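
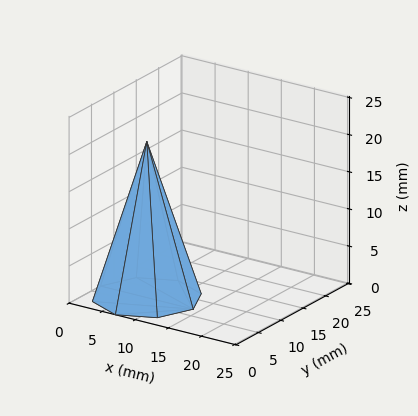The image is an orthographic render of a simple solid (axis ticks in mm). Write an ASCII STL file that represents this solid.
Reading the render: the shape is a regular 8-sided pyramid, base circumscribed radius ≈ 7 mm, apex at z ≈ 21 mm (dimensions read to the nearest mm from the axis ticks). For the STL, each face is triangulated and given an outward normal.

solid part
  facet normal 0.0000 0.0000 -1.0000
    outer loop
      vertex 7.0 14.0 0.0
      vertex 11.9 11.9 0.0
      vertex 14.0 7.0 0.0
    endloop
  endfacet
  facet normal 0.0000 0.0000 -1.0000
    outer loop
      vertex 2.1 11.9 0.0
      vertex 7.0 14.0 0.0
      vertex 14.0 7.0 0.0
    endloop
  endfacet
  facet normal 0.0000 0.0000 -1.0000
    outer loop
      vertex 0.0 7.0 0.0
      vertex 2.1 11.9 0.0
      vertex 14.0 7.0 0.0
    endloop
  endfacet
  facet normal 0.0000 0.0000 -1.0000
    outer loop
      vertex 2.1 2.1 0.0
      vertex 0.0 7.0 0.0
      vertex 14.0 7.0 0.0
    endloop
  endfacet
  facet normal 0.0000 0.0000 -1.0000
    outer loop
      vertex 7.0 0.0 0.0
      vertex 2.1 2.1 0.0
      vertex 14.0 7.0 0.0
    endloop
  endfacet
  facet normal 0.0000 0.0000 -1.0000
    outer loop
      vertex 11.9 2.1 0.0
      vertex 7.0 0.0 0.0
      vertex 14.0 7.0 0.0
    endloop
  endfacet
  facet normal 0.8788 0.3766 0.2929
    outer loop
      vertex 14.0 7.0 0.0
      vertex 11.9 11.9 0.0
      vertex 7.0 7.0 21.0
    endloop
  endfacet
  facet normal 0.3766 0.8788 0.2929
    outer loop
      vertex 11.9 11.9 0.0
      vertex 7.0 14.0 0.0
      vertex 7.0 7.0 21.0
    endloop
  endfacet
  facet normal -0.3766 0.8788 0.2929
    outer loop
      vertex 7.0 14.0 0.0
      vertex 2.1 11.9 0.0
      vertex 7.0 7.0 21.0
    endloop
  endfacet
  facet normal -0.8788 0.3766 0.2929
    outer loop
      vertex 2.1 11.9 0.0
      vertex 0.0 7.0 0.0
      vertex 7.0 7.0 21.0
    endloop
  endfacet
  facet normal -0.8788 -0.3766 0.2929
    outer loop
      vertex 0.0 7.0 0.0
      vertex 2.1 2.1 0.0
      vertex 7.0 7.0 21.0
    endloop
  endfacet
  facet normal -0.3766 -0.8788 0.2929
    outer loop
      vertex 2.1 2.1 0.0
      vertex 7.0 0.0 0.0
      vertex 7.0 7.0 21.0
    endloop
  endfacet
  facet normal 0.3766 -0.8788 0.2929
    outer loop
      vertex 7.0 0.0 0.0
      vertex 11.9 2.1 0.0
      vertex 7.0 7.0 21.0
    endloop
  endfacet
  facet normal 0.8788 -0.3766 0.2929
    outer loop
      vertex 11.9 2.1 0.0
      vertex 14.0 7.0 0.0
      vertex 7.0 7.0 21.0
    endloop
  endfacet
endsolid part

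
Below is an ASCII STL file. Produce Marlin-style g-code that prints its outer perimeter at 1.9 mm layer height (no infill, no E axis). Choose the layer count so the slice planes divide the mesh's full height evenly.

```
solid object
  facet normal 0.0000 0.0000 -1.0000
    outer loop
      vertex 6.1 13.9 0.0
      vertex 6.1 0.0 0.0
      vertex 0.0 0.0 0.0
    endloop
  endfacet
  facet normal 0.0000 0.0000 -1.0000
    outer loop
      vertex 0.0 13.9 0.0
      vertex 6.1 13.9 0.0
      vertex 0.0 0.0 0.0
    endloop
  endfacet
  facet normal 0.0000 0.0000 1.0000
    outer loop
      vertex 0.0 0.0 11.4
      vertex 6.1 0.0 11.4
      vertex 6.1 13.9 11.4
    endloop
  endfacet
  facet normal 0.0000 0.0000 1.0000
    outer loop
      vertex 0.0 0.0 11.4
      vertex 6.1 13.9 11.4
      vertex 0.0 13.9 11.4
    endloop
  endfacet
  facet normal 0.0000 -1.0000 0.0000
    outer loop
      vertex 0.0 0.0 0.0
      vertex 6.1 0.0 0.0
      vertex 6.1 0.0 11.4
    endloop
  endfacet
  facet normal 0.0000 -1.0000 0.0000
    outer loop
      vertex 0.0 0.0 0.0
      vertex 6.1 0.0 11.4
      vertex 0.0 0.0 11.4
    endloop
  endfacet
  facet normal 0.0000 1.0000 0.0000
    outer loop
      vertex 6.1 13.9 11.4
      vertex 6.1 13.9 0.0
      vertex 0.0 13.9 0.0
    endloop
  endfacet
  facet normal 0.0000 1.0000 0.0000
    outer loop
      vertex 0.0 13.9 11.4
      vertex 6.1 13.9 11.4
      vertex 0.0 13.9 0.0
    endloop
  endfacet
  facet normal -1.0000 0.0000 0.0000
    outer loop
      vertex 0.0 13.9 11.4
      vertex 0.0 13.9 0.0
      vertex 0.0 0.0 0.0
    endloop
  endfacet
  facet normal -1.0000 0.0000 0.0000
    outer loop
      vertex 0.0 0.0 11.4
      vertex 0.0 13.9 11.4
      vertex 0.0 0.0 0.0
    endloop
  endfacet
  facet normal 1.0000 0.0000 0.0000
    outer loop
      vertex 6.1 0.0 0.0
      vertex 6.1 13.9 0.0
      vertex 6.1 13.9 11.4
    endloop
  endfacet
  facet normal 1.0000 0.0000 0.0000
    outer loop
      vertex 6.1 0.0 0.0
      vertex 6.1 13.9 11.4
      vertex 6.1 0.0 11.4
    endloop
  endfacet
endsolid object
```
; perimeter-only toolpath
G21 ; units = mm
G90 ; absolute positioning
G28 ; home
; layer 1
G0 Z1.9
G0 X0.0 Y0.0
G1 X6.1 Y0.0
G1 X6.1 Y13.9
G1 X0.0 Y13.9
G1 X0.0 Y0.0
; layer 2
G0 Z3.8
G0 X0.0 Y0.0
G1 X6.1 Y0.0
G1 X6.1 Y13.9
G1 X0.0 Y13.9
G1 X0.0 Y0.0
; layer 3
G0 Z5.7
G0 X0.0 Y0.0
G1 X6.1 Y0.0
G1 X6.1 Y13.9
G1 X0.0 Y13.9
G1 X0.0 Y0.0
; layer 4
G0 Z7.6
G0 X0.0 Y0.0
G1 X6.1 Y0.0
G1 X6.1 Y13.9
G1 X0.0 Y13.9
G1 X0.0 Y0.0
; layer 5
G0 Z9.5
G0 X0.0 Y0.0
G1 X6.1 Y0.0
G1 X6.1 Y13.9
G1 X0.0 Y13.9
G1 X0.0 Y0.0
; layer 6
G0 Z11.4
G0 X0.0 Y0.0
G1 X6.1 Y0.0
G1 X6.1 Y13.9
G1 X0.0 Y13.9
G1 X0.0 Y0.0
M2 ; end

The solid is a rectangular box, roughly 6.1 × 13.9 mm footprint and 11.4 mm tall. Slicing at Δz = 1.9 mm — 6 equal slices spanning the solid's height, so layer i sits at z = i·h/6 — gives 6 non-empty perimeters. Each is a 4-segment closed polygon; G0 lifts to the layer z and rapids to the start vertex, then G1 traces the edges.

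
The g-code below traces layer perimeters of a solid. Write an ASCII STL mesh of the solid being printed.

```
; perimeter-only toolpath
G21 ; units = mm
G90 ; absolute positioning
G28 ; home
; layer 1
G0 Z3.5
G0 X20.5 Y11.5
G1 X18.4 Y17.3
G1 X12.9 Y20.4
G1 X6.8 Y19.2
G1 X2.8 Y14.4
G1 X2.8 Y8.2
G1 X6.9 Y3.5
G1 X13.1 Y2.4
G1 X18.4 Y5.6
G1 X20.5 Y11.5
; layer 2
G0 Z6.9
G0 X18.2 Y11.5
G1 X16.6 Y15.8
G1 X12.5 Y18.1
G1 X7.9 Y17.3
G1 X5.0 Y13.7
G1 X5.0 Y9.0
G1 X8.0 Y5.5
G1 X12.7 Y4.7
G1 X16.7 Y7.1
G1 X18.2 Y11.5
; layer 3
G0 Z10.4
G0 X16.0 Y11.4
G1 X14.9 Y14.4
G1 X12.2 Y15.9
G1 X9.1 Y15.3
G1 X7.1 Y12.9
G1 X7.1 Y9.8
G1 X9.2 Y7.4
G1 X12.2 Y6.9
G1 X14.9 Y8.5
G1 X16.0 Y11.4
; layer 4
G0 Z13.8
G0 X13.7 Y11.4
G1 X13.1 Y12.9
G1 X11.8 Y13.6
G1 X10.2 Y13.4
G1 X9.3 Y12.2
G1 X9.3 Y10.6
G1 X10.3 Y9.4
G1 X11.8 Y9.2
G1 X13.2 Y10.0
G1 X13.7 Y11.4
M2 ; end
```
solid part
  facet normal 0.0000 0.0000 -1.0000
    outer loop
      vertex 13.3 22.6 0.0
      vertex 20.1 18.8 0.0
      vertex 22.8 11.5 0.0
    endloop
  endfacet
  facet normal 0.0000 0.0000 -1.0000
    outer loop
      vertex 5.6 21.2 0.0
      vertex 13.3 22.6 0.0
      vertex 22.8 11.5 0.0
    endloop
  endfacet
  facet normal 0.0000 0.0000 -1.0000
    outer loop
      vertex 0.7 15.2 0.0
      vertex 5.6 21.2 0.0
      vertex 22.8 11.5 0.0
    endloop
  endfacet
  facet normal 0.0000 0.0000 -1.0000
    outer loop
      vertex 0.7 7.4 0.0
      vertex 0.7 15.2 0.0
      vertex 22.8 11.5 0.0
    endloop
  endfacet
  facet normal 0.0000 0.0000 -1.0000
    outer loop
      vertex 5.8 1.5 0.0
      vertex 0.7 7.4 0.0
      vertex 22.8 11.5 0.0
    endloop
  endfacet
  facet normal 0.0000 0.0000 -1.0000
    outer loop
      vertex 13.5 0.2 0.0
      vertex 5.8 1.5 0.0
      vertex 22.8 11.5 0.0
    endloop
  endfacet
  facet normal 0.0000 0.0000 -1.0000
    outer loop
      vertex 20.2 4.2 0.0
      vertex 13.5 0.2 0.0
      vertex 22.8 11.5 0.0
    endloop
  endfacet
  facet normal 0.7971 0.2948 0.5270
    outer loop
      vertex 22.8 11.5 0.0
      vertex 20.1 18.8 0.0
      vertex 11.4 11.4 17.3
    endloop
  endfacet
  facet normal 0.4148 0.7423 0.5262
    outer loop
      vertex 20.1 18.8 0.0
      vertex 13.3 22.6 0.0
      vertex 11.4 11.4 17.3
    endloop
  endfacet
  facet normal -0.1522 0.8372 0.5253
    outer loop
      vertex 13.3 22.6 0.0
      vertex 5.6 21.2 0.0
      vertex 11.4 11.4 17.3
    endloop
  endfacet
  facet normal -0.6589 0.5381 0.5257
    outer loop
      vertex 5.6 21.2 0.0
      vertex 0.7 15.2 0.0
      vertex 11.4 11.4 17.3
    endloop
  endfacet
  facet normal -0.8505 0.0000 0.5260
    outer loop
      vertex 0.7 15.2 0.0
      vertex 0.7 7.4 0.0
      vertex 11.4 11.4 17.3
    endloop
  endfacet
  facet normal -0.6432 -0.5560 0.5264
    outer loop
      vertex 0.7 7.4 0.0
      vertex 5.8 1.5 0.0
      vertex 11.4 11.4 17.3
    endloop
  endfacet
  facet normal -0.1416 -0.8387 0.5258
    outer loop
      vertex 5.8 1.5 0.0
      vertex 13.5 0.2 0.0
      vertex 11.4 11.4 17.3
    endloop
  endfacet
  facet normal 0.4360 -0.7304 0.5258
    outer loop
      vertex 13.5 0.2 0.0
      vertex 20.2 4.2 0.0
      vertex 11.4 11.4 17.3
    endloop
  endfacet
  facet normal 0.8011 -0.2853 0.5262
    outer loop
      vertex 20.2 4.2 0.0
      vertex 22.8 11.5 0.0
      vertex 11.4 11.4 17.3
    endloop
  endfacet
endsolid part

The G0 Z moves step by Δz≈3.5 mm. The G1 loops shrink linearly with z, so the solid tapers from its base footprint up to z≈17.3. Closing with a flat bottom cap and the tapered top and triangulating gives 16 facets — a regular 9-sided pyramid, base circumscribed radius ≈ 11.4 mm, apex at z ≈ 17.3 mm.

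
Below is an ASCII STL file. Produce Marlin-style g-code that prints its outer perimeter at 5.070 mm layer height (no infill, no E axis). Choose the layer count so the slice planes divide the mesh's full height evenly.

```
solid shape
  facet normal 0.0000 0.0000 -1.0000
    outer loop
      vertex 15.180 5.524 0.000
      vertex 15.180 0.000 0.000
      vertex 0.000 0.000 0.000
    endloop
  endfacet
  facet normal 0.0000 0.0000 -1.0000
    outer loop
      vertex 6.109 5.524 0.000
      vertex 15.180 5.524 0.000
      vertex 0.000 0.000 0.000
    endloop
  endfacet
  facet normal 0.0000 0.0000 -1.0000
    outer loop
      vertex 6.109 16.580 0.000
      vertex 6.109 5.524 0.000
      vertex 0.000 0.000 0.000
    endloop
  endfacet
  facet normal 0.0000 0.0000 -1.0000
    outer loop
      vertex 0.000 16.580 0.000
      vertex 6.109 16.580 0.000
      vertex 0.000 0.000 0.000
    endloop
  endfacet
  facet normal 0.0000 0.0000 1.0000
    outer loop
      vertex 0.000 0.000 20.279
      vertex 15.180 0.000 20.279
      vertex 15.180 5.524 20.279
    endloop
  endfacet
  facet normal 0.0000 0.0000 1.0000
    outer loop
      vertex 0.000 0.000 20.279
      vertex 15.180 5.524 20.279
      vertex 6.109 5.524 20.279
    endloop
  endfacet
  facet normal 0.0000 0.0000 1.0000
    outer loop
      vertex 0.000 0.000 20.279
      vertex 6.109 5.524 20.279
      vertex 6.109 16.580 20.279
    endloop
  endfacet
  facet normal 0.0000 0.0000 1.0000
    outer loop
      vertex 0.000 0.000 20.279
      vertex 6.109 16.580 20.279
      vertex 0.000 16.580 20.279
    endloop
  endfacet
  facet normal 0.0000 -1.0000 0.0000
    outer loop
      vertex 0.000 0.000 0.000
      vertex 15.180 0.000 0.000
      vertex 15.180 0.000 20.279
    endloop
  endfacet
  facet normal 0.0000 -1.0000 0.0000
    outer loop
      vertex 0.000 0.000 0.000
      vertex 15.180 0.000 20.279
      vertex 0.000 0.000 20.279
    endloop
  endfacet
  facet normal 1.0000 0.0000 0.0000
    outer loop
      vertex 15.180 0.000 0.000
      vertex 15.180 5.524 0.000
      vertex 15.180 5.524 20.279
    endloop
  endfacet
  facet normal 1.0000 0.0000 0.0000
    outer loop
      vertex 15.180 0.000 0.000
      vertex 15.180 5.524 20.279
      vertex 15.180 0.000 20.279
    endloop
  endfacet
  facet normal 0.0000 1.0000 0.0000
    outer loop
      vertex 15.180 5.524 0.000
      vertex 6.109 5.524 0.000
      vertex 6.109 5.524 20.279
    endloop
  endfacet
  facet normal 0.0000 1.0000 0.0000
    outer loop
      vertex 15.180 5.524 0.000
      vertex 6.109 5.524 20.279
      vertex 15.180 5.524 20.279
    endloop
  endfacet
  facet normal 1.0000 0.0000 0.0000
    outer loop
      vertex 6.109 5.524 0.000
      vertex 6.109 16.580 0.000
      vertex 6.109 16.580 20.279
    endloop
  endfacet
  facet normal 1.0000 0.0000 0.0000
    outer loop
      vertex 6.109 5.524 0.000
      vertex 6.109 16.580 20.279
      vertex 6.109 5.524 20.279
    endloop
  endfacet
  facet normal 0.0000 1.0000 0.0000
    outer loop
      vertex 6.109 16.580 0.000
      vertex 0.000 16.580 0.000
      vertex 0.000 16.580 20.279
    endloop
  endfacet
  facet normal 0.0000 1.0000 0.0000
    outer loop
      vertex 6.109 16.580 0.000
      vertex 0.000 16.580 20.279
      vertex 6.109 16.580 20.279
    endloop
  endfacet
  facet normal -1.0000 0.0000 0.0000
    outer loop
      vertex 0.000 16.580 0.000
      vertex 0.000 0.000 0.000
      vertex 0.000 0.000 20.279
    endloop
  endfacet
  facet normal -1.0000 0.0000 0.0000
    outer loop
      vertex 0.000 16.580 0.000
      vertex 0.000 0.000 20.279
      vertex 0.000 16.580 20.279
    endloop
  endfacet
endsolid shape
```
; perimeter-only toolpath
G21 ; units = mm
G90 ; absolute positioning
G28 ; home
; layer 1
G0 Z5.070
G0 X0.000 Y0.000
G1 X15.180 Y0.000
G1 X15.180 Y5.524
G1 X6.109 Y5.524
G1 X6.109 Y16.580
G1 X0.000 Y16.580
G1 X0.000 Y0.000
; layer 2
G0 Z10.139
G0 X0.000 Y0.000
G1 X15.180 Y0.000
G1 X15.180 Y5.524
G1 X6.109 Y5.524
G1 X6.109 Y16.580
G1 X0.000 Y16.580
G1 X0.000 Y0.000
; layer 3
G0 Z15.209
G0 X0.000 Y0.000
G1 X15.180 Y0.000
G1 X15.180 Y5.524
G1 X6.109 Y5.524
G1 X6.109 Y16.580
G1 X0.000 Y16.580
G1 X0.000 Y0.000
; layer 4
G0 Z20.279
G0 X0.000 Y0.000
G1 X15.180 Y0.000
G1 X15.180 Y5.524
G1 X6.109 Y5.524
G1 X6.109 Y16.580
G1 X0.000 Y16.580
G1 X0.000 Y0.000
M2 ; end

The solid is an L-shaped prism: outer 15.2 × 16.6 mm, arm thicknesses ≈ 5.52 mm (horizontal) and 6.11 mm (vertical), extruded 20.3 mm in z. Slicing at Δz = 5.070 mm — 4 equal slices spanning the solid's height, so layer i sits at z = i·h/4 — gives 4 non-empty perimeters. Each is a 6-segment closed polygon; G0 lifts to the layer z and rapids to the start vertex, then G1 traces the edges.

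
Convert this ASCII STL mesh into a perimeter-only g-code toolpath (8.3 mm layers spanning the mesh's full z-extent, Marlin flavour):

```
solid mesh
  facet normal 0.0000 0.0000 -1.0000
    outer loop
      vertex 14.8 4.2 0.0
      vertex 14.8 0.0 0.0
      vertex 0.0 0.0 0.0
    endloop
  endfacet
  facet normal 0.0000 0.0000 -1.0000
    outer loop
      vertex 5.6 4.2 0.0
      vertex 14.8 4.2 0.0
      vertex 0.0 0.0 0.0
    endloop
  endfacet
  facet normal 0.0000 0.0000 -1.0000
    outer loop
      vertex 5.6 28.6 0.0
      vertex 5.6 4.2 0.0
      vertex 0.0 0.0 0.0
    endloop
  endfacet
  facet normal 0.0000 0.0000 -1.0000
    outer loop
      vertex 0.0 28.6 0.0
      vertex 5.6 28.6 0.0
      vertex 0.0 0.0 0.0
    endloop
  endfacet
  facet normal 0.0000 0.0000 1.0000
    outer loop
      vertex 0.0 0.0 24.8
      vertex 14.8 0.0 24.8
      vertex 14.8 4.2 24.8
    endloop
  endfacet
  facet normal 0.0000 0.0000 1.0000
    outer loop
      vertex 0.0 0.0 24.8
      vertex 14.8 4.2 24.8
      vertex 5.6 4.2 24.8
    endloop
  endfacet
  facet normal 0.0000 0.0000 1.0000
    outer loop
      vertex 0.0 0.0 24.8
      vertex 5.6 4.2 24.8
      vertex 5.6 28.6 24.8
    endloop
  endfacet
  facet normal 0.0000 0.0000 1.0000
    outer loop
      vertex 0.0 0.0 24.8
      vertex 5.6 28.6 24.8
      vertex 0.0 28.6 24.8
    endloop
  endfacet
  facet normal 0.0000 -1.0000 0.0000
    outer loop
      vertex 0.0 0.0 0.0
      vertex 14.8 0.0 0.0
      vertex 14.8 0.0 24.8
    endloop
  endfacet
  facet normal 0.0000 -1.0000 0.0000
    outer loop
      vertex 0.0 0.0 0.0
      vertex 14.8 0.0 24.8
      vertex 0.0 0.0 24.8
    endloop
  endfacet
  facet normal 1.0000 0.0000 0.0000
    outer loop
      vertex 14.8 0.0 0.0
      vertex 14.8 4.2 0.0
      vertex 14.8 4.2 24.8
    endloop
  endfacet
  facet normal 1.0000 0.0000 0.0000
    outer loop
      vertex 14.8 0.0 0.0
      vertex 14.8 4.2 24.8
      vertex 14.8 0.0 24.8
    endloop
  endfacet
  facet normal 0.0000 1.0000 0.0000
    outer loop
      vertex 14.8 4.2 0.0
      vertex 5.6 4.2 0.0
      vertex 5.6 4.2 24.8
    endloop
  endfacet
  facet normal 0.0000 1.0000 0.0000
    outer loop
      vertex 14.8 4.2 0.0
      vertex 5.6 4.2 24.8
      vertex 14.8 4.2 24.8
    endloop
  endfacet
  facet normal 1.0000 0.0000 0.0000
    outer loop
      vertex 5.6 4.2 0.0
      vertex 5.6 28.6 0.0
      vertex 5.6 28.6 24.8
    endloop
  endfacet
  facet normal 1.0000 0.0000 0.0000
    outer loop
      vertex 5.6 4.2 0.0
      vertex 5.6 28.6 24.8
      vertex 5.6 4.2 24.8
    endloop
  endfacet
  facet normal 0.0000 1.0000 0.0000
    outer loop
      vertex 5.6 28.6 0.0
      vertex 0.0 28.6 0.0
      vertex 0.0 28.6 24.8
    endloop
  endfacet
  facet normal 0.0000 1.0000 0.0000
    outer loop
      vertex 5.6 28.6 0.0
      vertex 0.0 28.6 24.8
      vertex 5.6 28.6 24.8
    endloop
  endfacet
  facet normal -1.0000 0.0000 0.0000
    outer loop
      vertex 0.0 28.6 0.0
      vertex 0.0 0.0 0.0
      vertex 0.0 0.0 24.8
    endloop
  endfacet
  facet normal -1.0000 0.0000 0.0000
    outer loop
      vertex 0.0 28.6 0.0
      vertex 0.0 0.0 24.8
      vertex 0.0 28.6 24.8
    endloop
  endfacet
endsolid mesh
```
; perimeter-only toolpath
G21 ; units = mm
G90 ; absolute positioning
G28 ; home
; layer 1
G0 Z8.3
G0 X0.0 Y0.0
G1 X14.8 Y0.0
G1 X14.8 Y4.2
G1 X5.6 Y4.2
G1 X5.6 Y28.6
G1 X0.0 Y28.6
G1 X0.0 Y0.0
; layer 2
G0 Z16.5
G0 X0.0 Y0.0
G1 X14.8 Y0.0
G1 X14.8 Y4.2
G1 X5.6 Y4.2
G1 X5.6 Y28.6
G1 X0.0 Y28.6
G1 X0.0 Y0.0
; layer 3
G0 Z24.8
G0 X0.0 Y0.0
G1 X14.8 Y0.0
G1 X14.8 Y4.2
G1 X5.6 Y4.2
G1 X5.6 Y28.6
G1 X0.0 Y28.6
G1 X0.0 Y0.0
M2 ; end

The solid is an L-shaped prism: outer 14.8 × 28.6 mm, arm thicknesses ≈ 4.2 mm (horizontal) and 5.6 mm (vertical), extruded 24.8 mm in z. Slicing at Δz = 8.3 mm — 3 equal slices spanning the solid's height, so layer i sits at z = i·h/3 — gives 3 non-empty perimeters. Each is a 6-segment closed polygon; G0 lifts to the layer z and rapids to the start vertex, then G1 traces the edges.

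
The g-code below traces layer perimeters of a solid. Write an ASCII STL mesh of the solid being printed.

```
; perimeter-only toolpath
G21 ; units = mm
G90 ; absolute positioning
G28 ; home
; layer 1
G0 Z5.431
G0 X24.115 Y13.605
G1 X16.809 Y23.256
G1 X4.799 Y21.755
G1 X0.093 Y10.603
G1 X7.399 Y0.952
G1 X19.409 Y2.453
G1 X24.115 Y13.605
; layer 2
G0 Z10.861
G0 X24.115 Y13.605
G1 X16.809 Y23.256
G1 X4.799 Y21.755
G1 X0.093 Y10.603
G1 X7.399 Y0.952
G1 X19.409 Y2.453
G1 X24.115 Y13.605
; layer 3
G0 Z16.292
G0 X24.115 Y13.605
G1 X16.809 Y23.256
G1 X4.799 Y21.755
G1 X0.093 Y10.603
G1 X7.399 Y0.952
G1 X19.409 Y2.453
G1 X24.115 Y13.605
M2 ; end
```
solid part
  facet normal 0.0000 0.0000 -1.0000
    outer loop
      vertex 4.799 21.755 0.000
      vertex 16.809 23.256 0.000
      vertex 24.115 13.605 0.000
    endloop
  endfacet
  facet normal 0.0000 0.0000 -1.0000
    outer loop
      vertex 0.093 10.603 0.000
      vertex 4.799 21.755 0.000
      vertex 24.115 13.605 0.000
    endloop
  endfacet
  facet normal 0.0000 0.0000 -1.0000
    outer loop
      vertex 7.399 0.952 0.000
      vertex 0.093 10.603 0.000
      vertex 24.115 13.605 0.000
    endloop
  endfacet
  facet normal 0.0000 0.0000 -1.0000
    outer loop
      vertex 19.409 2.453 0.000
      vertex 7.399 0.952 0.000
      vertex 24.115 13.605 0.000
    endloop
  endfacet
  facet normal 0.0000 0.0000 1.0000
    outer loop
      vertex 24.115 13.605 16.292
      vertex 16.809 23.256 16.292
      vertex 4.799 21.755 16.292
    endloop
  endfacet
  facet normal 0.0000 0.0000 1.0000
    outer loop
      vertex 24.115 13.605 16.292
      vertex 4.799 21.755 16.292
      vertex 0.093 10.603 16.292
    endloop
  endfacet
  facet normal 0.0000 0.0000 1.0000
    outer loop
      vertex 24.115 13.605 16.292
      vertex 0.093 10.603 16.292
      vertex 7.399 0.952 16.292
    endloop
  endfacet
  facet normal 0.0000 0.0000 1.0000
    outer loop
      vertex 24.115 13.605 16.292
      vertex 7.399 0.952 16.292
      vertex 19.409 2.453 16.292
    endloop
  endfacet
  facet normal 0.7973 0.6036 0.0000
    outer loop
      vertex 24.115 13.605 0.000
      vertex 16.809 23.256 0.000
      vertex 16.809 23.256 16.292
    endloop
  endfacet
  facet normal 0.7973 0.6036 0.0000
    outer loop
      vertex 24.115 13.605 0.000
      vertex 16.809 23.256 16.292
      vertex 24.115 13.605 16.292
    endloop
  endfacet
  facet normal -0.1240 0.9923 0.0000
    outer loop
      vertex 16.809 23.256 0.000
      vertex 4.799 21.755 0.000
      vertex 4.799 21.755 16.292
    endloop
  endfacet
  facet normal -0.1240 0.9923 0.0000
    outer loop
      vertex 16.809 23.256 0.000
      vertex 4.799 21.755 16.292
      vertex 16.809 23.256 16.292
    endloop
  endfacet
  facet normal -0.9213 0.3888 0.0000
    outer loop
      vertex 4.799 21.755 0.000
      vertex 0.093 10.603 0.000
      vertex 0.093 10.603 16.292
    endloop
  endfacet
  facet normal -0.9213 0.3888 0.0000
    outer loop
      vertex 4.799 21.755 0.000
      vertex 0.093 10.603 16.292
      vertex 4.799 21.755 16.292
    endloop
  endfacet
  facet normal -0.7973 -0.6036 0.0000
    outer loop
      vertex 0.093 10.603 0.000
      vertex 7.399 0.952 0.000
      vertex 7.399 0.952 16.292
    endloop
  endfacet
  facet normal -0.7973 -0.6036 0.0000
    outer loop
      vertex 0.093 10.603 0.000
      vertex 7.399 0.952 16.292
      vertex 0.093 10.603 16.292
    endloop
  endfacet
  facet normal 0.1240 -0.9923 0.0000
    outer loop
      vertex 7.399 0.952 0.000
      vertex 19.409 2.453 0.000
      vertex 19.409 2.453 16.292
    endloop
  endfacet
  facet normal 0.1240 -0.9923 0.0000
    outer loop
      vertex 7.399 0.952 0.000
      vertex 19.409 2.453 16.292
      vertex 7.399 0.952 16.292
    endloop
  endfacet
  facet normal 0.9213 -0.3888 0.0000
    outer loop
      vertex 19.409 2.453 0.000
      vertex 24.115 13.605 0.000
      vertex 24.115 13.605 16.292
    endloop
  endfacet
  facet normal 0.9213 -0.3888 0.0000
    outer loop
      vertex 19.409 2.453 0.000
      vertex 24.115 13.605 16.292
      vertex 19.409 2.453 16.292
    endloop
  endfacet
endsolid part

The G0 Z moves step by Δz≈5.431 mm. Every layer's G1 loop is the same polygon, so the solid is a straight extrusion of it from z=0 to z≈16.3. Closing with flat bottom and top caps and triangulating gives 20 facets — a regular 6-sided prism (a cylinder approximated with 6 flat sides), circumscribed radius ≈ 12.1 mm, height ≈ 16.3 mm.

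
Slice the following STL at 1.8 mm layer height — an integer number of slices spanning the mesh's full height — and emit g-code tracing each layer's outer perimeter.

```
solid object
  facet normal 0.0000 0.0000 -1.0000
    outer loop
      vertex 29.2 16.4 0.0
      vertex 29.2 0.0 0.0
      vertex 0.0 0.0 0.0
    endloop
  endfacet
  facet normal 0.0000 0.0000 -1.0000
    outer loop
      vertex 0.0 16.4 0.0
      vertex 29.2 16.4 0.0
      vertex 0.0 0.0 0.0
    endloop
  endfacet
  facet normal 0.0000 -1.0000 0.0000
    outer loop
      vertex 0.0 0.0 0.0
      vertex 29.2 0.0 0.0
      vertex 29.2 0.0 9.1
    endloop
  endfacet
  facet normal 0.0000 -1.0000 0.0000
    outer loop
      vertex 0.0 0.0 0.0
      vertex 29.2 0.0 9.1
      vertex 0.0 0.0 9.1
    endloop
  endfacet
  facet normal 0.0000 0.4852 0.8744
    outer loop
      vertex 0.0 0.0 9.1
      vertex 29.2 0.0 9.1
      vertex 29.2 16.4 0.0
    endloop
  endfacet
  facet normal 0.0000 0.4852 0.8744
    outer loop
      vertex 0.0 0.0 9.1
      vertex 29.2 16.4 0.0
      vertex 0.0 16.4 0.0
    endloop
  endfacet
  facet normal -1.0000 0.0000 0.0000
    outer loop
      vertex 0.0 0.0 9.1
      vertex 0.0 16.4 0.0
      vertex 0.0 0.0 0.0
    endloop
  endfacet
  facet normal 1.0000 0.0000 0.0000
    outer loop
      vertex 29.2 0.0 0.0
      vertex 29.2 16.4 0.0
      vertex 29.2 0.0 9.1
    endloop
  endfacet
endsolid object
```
; perimeter-only toolpath
G21 ; units = mm
G90 ; absolute positioning
G28 ; home
; layer 1
G0 Z1.8
G0 X0.0 Y0.0
G1 X29.2 Y0.0
G1 X29.2 Y13.1
G1 X0.0 Y13.1
G1 X0.0 Y0.0
; layer 2
G0 Z3.6
G0 X0.0 Y0.0
G1 X29.2 Y0.0
G1 X29.2 Y9.8
G1 X0.0 Y9.8
G1 X0.0 Y0.0
; layer 3
G0 Z5.5
G0 X0.0 Y0.0
G1 X29.2 Y0.0
G1 X29.2 Y6.6
G1 X0.0 Y6.6
G1 X0.0 Y0.0
; layer 4
G0 Z7.3
G0 X0.0 Y0.0
G1 X29.2 Y0.0
G1 X29.2 Y3.3
G1 X0.0 Y3.3
G1 X0.0 Y0.0
M2 ; end

The solid is a wedge (ramp): 29.2 × 16.4 mm base, rising to 9.1 mm along the y=0 edge and sloping linearly to z=0 at y=16.4. Slicing at Δz = 1.8 mm — 5 equal slices spanning the solid's height, so layer i sits at z = i·h/5 — gives 4 non-empty perimeters. Each is a 4-segment closed polygon; G0 lifts to the layer z and rapids to the start vertex, then G1 traces the edges. The cross-section shrinks linearly with z (the slice at the apex is degenerate and omitted).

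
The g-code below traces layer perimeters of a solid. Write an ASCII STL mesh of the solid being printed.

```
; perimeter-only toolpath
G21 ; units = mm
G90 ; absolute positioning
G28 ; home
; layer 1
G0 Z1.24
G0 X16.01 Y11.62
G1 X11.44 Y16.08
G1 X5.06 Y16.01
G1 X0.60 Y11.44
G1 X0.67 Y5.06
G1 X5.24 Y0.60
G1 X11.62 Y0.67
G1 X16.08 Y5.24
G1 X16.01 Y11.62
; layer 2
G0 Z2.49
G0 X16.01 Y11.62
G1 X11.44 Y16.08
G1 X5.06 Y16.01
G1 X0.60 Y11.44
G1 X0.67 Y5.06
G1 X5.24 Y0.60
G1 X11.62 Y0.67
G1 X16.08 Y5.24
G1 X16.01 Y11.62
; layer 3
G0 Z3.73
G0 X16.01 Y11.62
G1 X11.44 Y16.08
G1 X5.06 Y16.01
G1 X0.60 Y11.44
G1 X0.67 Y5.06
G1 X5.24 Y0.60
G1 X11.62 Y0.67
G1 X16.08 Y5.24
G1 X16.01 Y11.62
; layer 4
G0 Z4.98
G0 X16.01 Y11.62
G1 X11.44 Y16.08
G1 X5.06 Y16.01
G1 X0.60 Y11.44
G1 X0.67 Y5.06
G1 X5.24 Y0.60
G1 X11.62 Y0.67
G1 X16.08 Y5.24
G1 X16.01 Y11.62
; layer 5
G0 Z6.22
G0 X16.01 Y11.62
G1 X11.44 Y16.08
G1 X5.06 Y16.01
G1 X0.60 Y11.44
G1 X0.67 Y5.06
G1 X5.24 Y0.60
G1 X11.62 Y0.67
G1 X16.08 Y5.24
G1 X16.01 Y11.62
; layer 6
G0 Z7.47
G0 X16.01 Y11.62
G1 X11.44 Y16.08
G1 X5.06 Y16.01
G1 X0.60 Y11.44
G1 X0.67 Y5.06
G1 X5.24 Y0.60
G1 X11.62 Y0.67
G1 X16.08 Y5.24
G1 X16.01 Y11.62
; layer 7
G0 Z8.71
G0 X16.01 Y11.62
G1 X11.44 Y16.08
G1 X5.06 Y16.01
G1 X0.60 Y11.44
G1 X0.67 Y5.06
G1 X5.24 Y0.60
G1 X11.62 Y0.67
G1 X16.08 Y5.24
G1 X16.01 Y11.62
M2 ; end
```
solid part
  facet normal 0.0000 0.0000 -1.0000
    outer loop
      vertex 5.06 16.01 0.00
      vertex 11.44 16.08 0.00
      vertex 16.01 11.62 0.00
    endloop
  endfacet
  facet normal 0.0000 0.0000 -1.0000
    outer loop
      vertex 0.60 11.44 0.00
      vertex 5.06 16.01 0.00
      vertex 16.01 11.62 0.00
    endloop
  endfacet
  facet normal 0.0000 0.0000 -1.0000
    outer loop
      vertex 0.67 5.06 0.00
      vertex 0.60 11.44 0.00
      vertex 16.01 11.62 0.00
    endloop
  endfacet
  facet normal 0.0000 0.0000 -1.0000
    outer loop
      vertex 5.24 0.60 0.00
      vertex 0.67 5.06 0.00
      vertex 16.01 11.62 0.00
    endloop
  endfacet
  facet normal 0.0000 0.0000 -1.0000
    outer loop
      vertex 11.62 0.67 0.00
      vertex 5.24 0.60 0.00
      vertex 16.01 11.62 0.00
    endloop
  endfacet
  facet normal 0.0000 0.0000 -1.0000
    outer loop
      vertex 16.08 5.24 0.00
      vertex 11.62 0.67 0.00
      vertex 16.01 11.62 0.00
    endloop
  endfacet
  facet normal 0.0000 0.0000 1.0000
    outer loop
      vertex 16.01 11.62 8.71
      vertex 11.44 16.08 8.71
      vertex 5.06 16.01 8.71
    endloop
  endfacet
  facet normal 0.0000 0.0000 1.0000
    outer loop
      vertex 16.01 11.62 8.71
      vertex 5.06 16.01 8.71
      vertex 0.60 11.44 8.71
    endloop
  endfacet
  facet normal 0.0000 0.0000 1.0000
    outer loop
      vertex 16.01 11.62 8.71
      vertex 0.60 11.44 8.71
      vertex 0.67 5.06 8.71
    endloop
  endfacet
  facet normal 0.0000 0.0000 1.0000
    outer loop
      vertex 16.01 11.62 8.71
      vertex 0.67 5.06 8.71
      vertex 5.24 0.60 8.71
    endloop
  endfacet
  facet normal 0.0000 0.0000 1.0000
    outer loop
      vertex 16.01 11.62 8.71
      vertex 5.24 0.60 8.71
      vertex 11.62 0.67 8.71
    endloop
  endfacet
  facet normal 0.0000 0.0000 1.0000
    outer loop
      vertex 16.01 11.62 8.71
      vertex 11.62 0.67 8.71
      vertex 16.08 5.24 8.71
    endloop
  endfacet
  facet normal 0.6984 0.7157 0.0000
    outer loop
      vertex 16.01 11.62 0.00
      vertex 11.44 16.08 0.00
      vertex 11.44 16.08 8.71
    endloop
  endfacet
  facet normal 0.6984 0.7157 0.0000
    outer loop
      vertex 16.01 11.62 0.00
      vertex 11.44 16.08 8.71
      vertex 16.01 11.62 8.71
    endloop
  endfacet
  facet normal -0.0110 0.9999 0.0000
    outer loop
      vertex 11.44 16.08 0.00
      vertex 5.06 16.01 0.00
      vertex 5.06 16.01 8.71
    endloop
  endfacet
  facet normal -0.0110 0.9999 0.0000
    outer loop
      vertex 11.44 16.08 0.00
      vertex 5.06 16.01 8.71
      vertex 11.44 16.08 8.71
    endloop
  endfacet
  facet normal -0.7157 0.6984 0.0000
    outer loop
      vertex 5.06 16.01 0.00
      vertex 0.60 11.44 0.00
      vertex 0.60 11.44 8.71
    endloop
  endfacet
  facet normal -0.7157 0.6984 0.0000
    outer loop
      vertex 5.06 16.01 0.00
      vertex 0.60 11.44 8.71
      vertex 5.06 16.01 8.71
    endloop
  endfacet
  facet normal -0.9999 -0.0110 0.0000
    outer loop
      vertex 0.60 11.44 0.00
      vertex 0.67 5.06 0.00
      vertex 0.67 5.06 8.71
    endloop
  endfacet
  facet normal -0.9999 -0.0110 0.0000
    outer loop
      vertex 0.60 11.44 0.00
      vertex 0.67 5.06 8.71
      vertex 0.60 11.44 8.71
    endloop
  endfacet
  facet normal -0.6984 -0.7157 0.0000
    outer loop
      vertex 0.67 5.06 0.00
      vertex 5.24 0.60 0.00
      vertex 5.24 0.60 8.71
    endloop
  endfacet
  facet normal -0.6984 -0.7157 0.0000
    outer loop
      vertex 0.67 5.06 0.00
      vertex 5.24 0.60 8.71
      vertex 0.67 5.06 8.71
    endloop
  endfacet
  facet normal 0.0110 -0.9999 0.0000
    outer loop
      vertex 5.24 0.60 0.00
      vertex 11.62 0.67 0.00
      vertex 11.62 0.67 8.71
    endloop
  endfacet
  facet normal 0.0110 -0.9999 0.0000
    outer loop
      vertex 5.24 0.60 0.00
      vertex 11.62 0.67 8.71
      vertex 5.24 0.60 8.71
    endloop
  endfacet
  facet normal 0.7157 -0.6984 0.0000
    outer loop
      vertex 11.62 0.67 0.00
      vertex 16.08 5.24 0.00
      vertex 16.08 5.24 8.71
    endloop
  endfacet
  facet normal 0.7157 -0.6984 0.0000
    outer loop
      vertex 11.62 0.67 0.00
      vertex 16.08 5.24 8.71
      vertex 11.62 0.67 8.71
    endloop
  endfacet
  facet normal 0.9999 0.0110 0.0000
    outer loop
      vertex 16.08 5.24 0.00
      vertex 16.01 11.62 0.00
      vertex 16.01 11.62 8.71
    endloop
  endfacet
  facet normal 0.9999 0.0110 0.0000
    outer loop
      vertex 16.08 5.24 0.00
      vertex 16.01 11.62 8.71
      vertex 16.08 5.24 8.71
    endloop
  endfacet
endsolid part

The G0 Z moves step by Δz≈1.24 mm. Every layer's G1 loop is the same polygon, so the solid is a straight extrusion of it from z=0 to z≈8.71. Closing with flat bottom and top caps and triangulating gives 28 facets — a regular 8-sided prism (a cylinder approximated with 8 flat sides), circumscribed radius ≈ 8.34 mm, height ≈ 8.71 mm.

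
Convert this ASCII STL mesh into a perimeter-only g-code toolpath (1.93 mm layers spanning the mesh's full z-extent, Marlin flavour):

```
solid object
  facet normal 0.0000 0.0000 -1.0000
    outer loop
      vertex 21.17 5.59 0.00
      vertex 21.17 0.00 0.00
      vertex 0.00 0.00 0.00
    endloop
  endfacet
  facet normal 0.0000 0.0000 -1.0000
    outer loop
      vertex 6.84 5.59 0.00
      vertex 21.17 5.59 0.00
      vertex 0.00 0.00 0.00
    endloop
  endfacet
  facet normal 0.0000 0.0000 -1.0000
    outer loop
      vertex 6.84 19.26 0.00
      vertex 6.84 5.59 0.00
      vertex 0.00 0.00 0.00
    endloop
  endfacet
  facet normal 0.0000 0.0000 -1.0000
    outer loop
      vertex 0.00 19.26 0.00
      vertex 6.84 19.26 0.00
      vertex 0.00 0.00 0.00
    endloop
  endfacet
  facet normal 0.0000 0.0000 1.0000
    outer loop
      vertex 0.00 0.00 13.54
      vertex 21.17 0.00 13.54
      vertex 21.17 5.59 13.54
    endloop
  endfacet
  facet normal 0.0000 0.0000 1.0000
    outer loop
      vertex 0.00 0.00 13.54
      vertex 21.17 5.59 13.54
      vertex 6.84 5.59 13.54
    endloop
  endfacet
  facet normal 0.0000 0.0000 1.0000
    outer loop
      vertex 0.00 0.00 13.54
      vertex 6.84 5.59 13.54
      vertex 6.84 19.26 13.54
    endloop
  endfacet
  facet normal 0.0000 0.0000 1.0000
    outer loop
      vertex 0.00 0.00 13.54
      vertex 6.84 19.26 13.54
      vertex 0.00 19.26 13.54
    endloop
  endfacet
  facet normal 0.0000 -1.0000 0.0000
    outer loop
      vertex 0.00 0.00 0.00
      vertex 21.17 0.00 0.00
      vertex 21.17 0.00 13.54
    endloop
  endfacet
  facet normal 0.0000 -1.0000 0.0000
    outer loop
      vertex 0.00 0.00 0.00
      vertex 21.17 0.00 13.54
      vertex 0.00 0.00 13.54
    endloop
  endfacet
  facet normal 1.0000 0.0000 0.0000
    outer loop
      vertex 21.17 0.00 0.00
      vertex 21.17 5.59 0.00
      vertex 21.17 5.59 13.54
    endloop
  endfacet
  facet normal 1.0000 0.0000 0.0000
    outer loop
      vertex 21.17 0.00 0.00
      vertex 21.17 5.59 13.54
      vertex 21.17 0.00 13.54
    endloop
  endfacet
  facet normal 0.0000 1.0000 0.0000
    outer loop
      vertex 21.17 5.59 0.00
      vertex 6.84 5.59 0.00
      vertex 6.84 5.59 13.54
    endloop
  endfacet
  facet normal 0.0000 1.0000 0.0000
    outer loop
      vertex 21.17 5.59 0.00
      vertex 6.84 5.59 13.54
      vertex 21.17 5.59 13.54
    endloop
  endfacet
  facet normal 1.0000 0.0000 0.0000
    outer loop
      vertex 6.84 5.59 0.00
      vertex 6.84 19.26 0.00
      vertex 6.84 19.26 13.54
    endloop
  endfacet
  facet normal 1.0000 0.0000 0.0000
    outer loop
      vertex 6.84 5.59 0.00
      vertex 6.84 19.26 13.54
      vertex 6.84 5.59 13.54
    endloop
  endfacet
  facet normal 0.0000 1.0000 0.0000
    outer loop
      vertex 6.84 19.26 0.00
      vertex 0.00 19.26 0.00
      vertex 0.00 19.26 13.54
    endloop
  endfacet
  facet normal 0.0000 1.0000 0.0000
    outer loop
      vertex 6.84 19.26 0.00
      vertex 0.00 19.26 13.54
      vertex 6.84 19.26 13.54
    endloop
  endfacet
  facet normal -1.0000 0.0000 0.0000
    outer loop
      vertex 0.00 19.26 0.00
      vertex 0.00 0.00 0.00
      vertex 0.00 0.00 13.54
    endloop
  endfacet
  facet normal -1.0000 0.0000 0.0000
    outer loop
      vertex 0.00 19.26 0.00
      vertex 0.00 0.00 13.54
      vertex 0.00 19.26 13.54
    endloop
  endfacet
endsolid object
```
; perimeter-only toolpath
G21 ; units = mm
G90 ; absolute positioning
G28 ; home
; layer 1
G0 Z1.93
G0 X0.00 Y0.00
G1 X21.17 Y0.00
G1 X21.17 Y5.59
G1 X6.84 Y5.59
G1 X6.84 Y19.26
G1 X0.00 Y19.26
G1 X0.00 Y0.00
; layer 2
G0 Z3.87
G0 X0.00 Y0.00
G1 X21.17 Y0.00
G1 X21.17 Y5.59
G1 X6.84 Y5.59
G1 X6.84 Y19.26
G1 X0.00 Y19.26
G1 X0.00 Y0.00
; layer 3
G0 Z5.80
G0 X0.00 Y0.00
G1 X21.17 Y0.00
G1 X21.17 Y5.59
G1 X6.84 Y5.59
G1 X6.84 Y19.26
G1 X0.00 Y19.26
G1 X0.00 Y0.00
; layer 4
G0 Z7.74
G0 X0.00 Y0.00
G1 X21.17 Y0.00
G1 X21.17 Y5.59
G1 X6.84 Y5.59
G1 X6.84 Y19.26
G1 X0.00 Y19.26
G1 X0.00 Y0.00
; layer 5
G0 Z9.67
G0 X0.00 Y0.00
G1 X21.17 Y0.00
G1 X21.17 Y5.59
G1 X6.84 Y5.59
G1 X6.84 Y19.26
G1 X0.00 Y19.26
G1 X0.00 Y0.00
; layer 6
G0 Z11.61
G0 X0.00 Y0.00
G1 X21.17 Y0.00
G1 X21.17 Y5.59
G1 X6.84 Y5.59
G1 X6.84 Y19.26
G1 X0.00 Y19.26
G1 X0.00 Y0.00
; layer 7
G0 Z13.54
G0 X0.00 Y0.00
G1 X21.17 Y0.00
G1 X21.17 Y5.59
G1 X6.84 Y5.59
G1 X6.84 Y19.26
G1 X0.00 Y19.26
G1 X0.00 Y0.00
M2 ; end

The solid is an L-shaped prism: outer 21.2 × 19.3 mm, arm thicknesses ≈ 5.59 mm (horizontal) and 6.84 mm (vertical), extruded 13.5 mm in z. Slicing at Δz = 1.93 mm — 7 equal slices spanning the solid's height, so layer i sits at z = i·h/7 — gives 7 non-empty perimeters. Each is a 6-segment closed polygon; G0 lifts to the layer z and rapids to the start vertex, then G1 traces the edges.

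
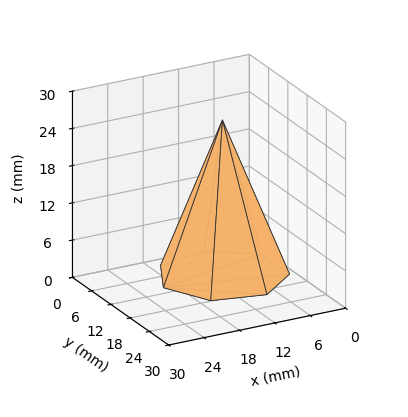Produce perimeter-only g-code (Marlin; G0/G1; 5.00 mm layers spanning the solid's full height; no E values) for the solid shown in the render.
Reading the render: the shape is a regular 7-sided pyramid, base circumscribed radius ≈ 10 mm, apex at z ≈ 25 mm (dimensions read to the nearest mm from the axis ticks). For the g-code, the solid's height is divided into equal slices at the stated Δz and each level perimeter traced with G1 moves after a G0 lift.

; perimeter-only toolpath
G21 ; units = mm
G90 ; absolute positioning
G28 ; home
; layer 1
G0 Z5.00
G0 X18.00 Y10.00
G1 X14.98 Y16.26
G1 X8.22 Y17.80
G1 X2.79 Y13.47
G1 X2.79 Y6.53
G1 X8.22 Y2.20
G1 X14.98 Y3.74
G1 X18.00 Y10.00
; layer 2
G0 Z10.00
G0 X16.00 Y10.00
G1 X13.74 Y14.69
G1 X8.66 Y15.85
G1 X4.59 Y12.60
G1 X4.59 Y7.40
G1 X8.66 Y4.15
G1 X13.74 Y5.31
G1 X16.00 Y10.00
; layer 3
G0 Z15.00
G0 X14.00 Y10.00
G1 X12.49 Y13.13
G1 X9.11 Y13.90
G1 X6.40 Y11.74
G1 X6.40 Y8.26
G1 X9.11 Y6.10
G1 X12.49 Y6.87
G1 X14.00 Y10.00
; layer 4
G0 Z20.00
G0 X12.00 Y10.00
G1 X11.25 Y11.56
G1 X9.55 Y11.95
G1 X8.20 Y10.87
G1 X8.20 Y9.13
G1 X9.55 Y8.05
G1 X11.25 Y8.44
G1 X12.00 Y10.00
M2 ; end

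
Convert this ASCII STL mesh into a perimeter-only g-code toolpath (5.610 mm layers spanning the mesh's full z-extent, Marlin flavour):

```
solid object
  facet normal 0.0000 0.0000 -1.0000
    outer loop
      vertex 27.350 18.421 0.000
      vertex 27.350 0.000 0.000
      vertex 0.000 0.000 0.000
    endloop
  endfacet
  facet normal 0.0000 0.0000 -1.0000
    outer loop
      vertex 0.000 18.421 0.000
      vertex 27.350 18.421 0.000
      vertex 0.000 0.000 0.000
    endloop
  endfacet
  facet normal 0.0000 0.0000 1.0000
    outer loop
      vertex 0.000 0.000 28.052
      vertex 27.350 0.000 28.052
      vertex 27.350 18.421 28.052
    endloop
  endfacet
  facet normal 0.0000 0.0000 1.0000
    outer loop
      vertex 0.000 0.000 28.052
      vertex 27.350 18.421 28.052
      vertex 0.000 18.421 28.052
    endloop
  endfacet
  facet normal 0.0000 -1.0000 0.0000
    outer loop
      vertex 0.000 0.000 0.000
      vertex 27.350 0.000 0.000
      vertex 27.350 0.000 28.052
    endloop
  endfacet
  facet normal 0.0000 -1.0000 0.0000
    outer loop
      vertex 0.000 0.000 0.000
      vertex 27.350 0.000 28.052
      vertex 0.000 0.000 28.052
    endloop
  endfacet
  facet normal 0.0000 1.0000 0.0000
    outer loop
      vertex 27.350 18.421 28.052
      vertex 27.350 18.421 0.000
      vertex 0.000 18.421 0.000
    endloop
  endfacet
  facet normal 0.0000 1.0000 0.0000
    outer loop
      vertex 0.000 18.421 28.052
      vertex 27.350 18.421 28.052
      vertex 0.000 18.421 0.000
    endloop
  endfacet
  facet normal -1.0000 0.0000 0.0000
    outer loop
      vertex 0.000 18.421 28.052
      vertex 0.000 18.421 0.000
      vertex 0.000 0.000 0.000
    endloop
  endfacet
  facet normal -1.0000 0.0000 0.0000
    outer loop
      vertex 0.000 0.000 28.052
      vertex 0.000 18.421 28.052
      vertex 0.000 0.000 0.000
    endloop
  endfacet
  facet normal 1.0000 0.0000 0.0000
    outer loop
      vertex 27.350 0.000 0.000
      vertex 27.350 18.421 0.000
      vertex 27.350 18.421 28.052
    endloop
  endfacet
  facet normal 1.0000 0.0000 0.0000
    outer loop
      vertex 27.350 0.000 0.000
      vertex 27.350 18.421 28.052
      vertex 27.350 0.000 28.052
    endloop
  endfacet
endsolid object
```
; perimeter-only toolpath
G21 ; units = mm
G90 ; absolute positioning
G28 ; home
; layer 1
G0 Z5.610
G0 X0.000 Y0.000
G1 X27.350 Y0.000
G1 X27.350 Y18.421
G1 X0.000 Y18.421
G1 X0.000 Y0.000
; layer 2
G0 Z11.221
G0 X0.000 Y0.000
G1 X27.350 Y0.000
G1 X27.350 Y18.421
G1 X0.000 Y18.421
G1 X0.000 Y0.000
; layer 3
G0 Z16.831
G0 X0.000 Y0.000
G1 X27.350 Y0.000
G1 X27.350 Y18.421
G1 X0.000 Y18.421
G1 X0.000 Y0.000
; layer 4
G0 Z22.442
G0 X0.000 Y0.000
G1 X27.350 Y0.000
G1 X27.350 Y18.421
G1 X0.000 Y18.421
G1 X0.000 Y0.000
; layer 5
G0 Z28.052
G0 X0.000 Y0.000
G1 X27.350 Y0.000
G1 X27.350 Y18.421
G1 X0.000 Y18.421
G1 X0.000 Y0.000
M2 ; end

The solid is a rectangular box, roughly 27.4 × 18.4 mm footprint and 28.1 mm tall. Slicing at Δz = 5.610 mm — 5 equal slices spanning the solid's height, so layer i sits at z = i·h/5 — gives 5 non-empty perimeters. Each is a 4-segment closed polygon; G0 lifts to the layer z and rapids to the start vertex, then G1 traces the edges.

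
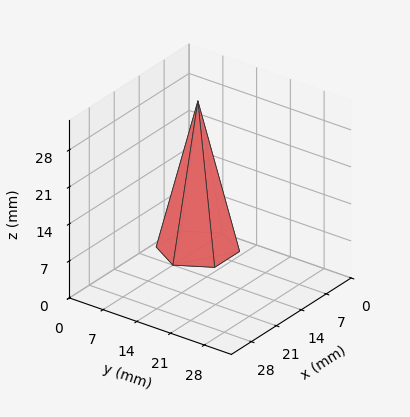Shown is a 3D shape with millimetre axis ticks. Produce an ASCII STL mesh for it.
Reading the render: the shape is a regular 6-sided pyramid, base circumscribed radius ≈ 7 mm, apex at z ≈ 28 mm (dimensions read to the nearest mm from the axis ticks). For the STL, each face is triangulated and given an outward normal.

solid part
  facet normal 0.0000 0.0000 -1.0000
    outer loop
      vertex 3.50 13.06 0.00
      vertex 10.50 13.06 0.00
      vertex 14.00 7.00 0.00
    endloop
  endfacet
  facet normal 0.0000 0.0000 -1.0000
    outer loop
      vertex 0.00 7.00 0.00
      vertex 3.50 13.06 0.00
      vertex 14.00 7.00 0.00
    endloop
  endfacet
  facet normal 0.0000 0.0000 -1.0000
    outer loop
      vertex 3.50 0.94 0.00
      vertex 0.00 7.00 0.00
      vertex 14.00 7.00 0.00
    endloop
  endfacet
  facet normal 0.0000 0.0000 -1.0000
    outer loop
      vertex 10.50 0.94 0.00
      vertex 3.50 0.94 0.00
      vertex 14.00 7.00 0.00
    endloop
  endfacet
  facet normal 0.8463 0.4888 0.2116
    outer loop
      vertex 14.00 7.00 0.00
      vertex 10.50 13.06 0.00
      vertex 7.00 7.00 28.00
    endloop
  endfacet
  facet normal 0.0000 0.9774 0.2115
    outer loop
      vertex 10.50 13.06 0.00
      vertex 3.50 13.06 0.00
      vertex 7.00 7.00 28.00
    endloop
  endfacet
  facet normal -0.8463 0.4888 0.2116
    outer loop
      vertex 3.50 13.06 0.00
      vertex 0.00 7.00 0.00
      vertex 7.00 7.00 28.00
    endloop
  endfacet
  facet normal -0.8463 -0.4888 0.2116
    outer loop
      vertex 0.00 7.00 0.00
      vertex 3.50 0.94 0.00
      vertex 7.00 7.00 28.00
    endloop
  endfacet
  facet normal 0.0000 -0.9774 0.2115
    outer loop
      vertex 3.50 0.94 0.00
      vertex 10.50 0.94 0.00
      vertex 7.00 7.00 28.00
    endloop
  endfacet
  facet normal 0.8463 -0.4888 0.2116
    outer loop
      vertex 10.50 0.94 0.00
      vertex 14.00 7.00 0.00
      vertex 7.00 7.00 28.00
    endloop
  endfacet
endsolid part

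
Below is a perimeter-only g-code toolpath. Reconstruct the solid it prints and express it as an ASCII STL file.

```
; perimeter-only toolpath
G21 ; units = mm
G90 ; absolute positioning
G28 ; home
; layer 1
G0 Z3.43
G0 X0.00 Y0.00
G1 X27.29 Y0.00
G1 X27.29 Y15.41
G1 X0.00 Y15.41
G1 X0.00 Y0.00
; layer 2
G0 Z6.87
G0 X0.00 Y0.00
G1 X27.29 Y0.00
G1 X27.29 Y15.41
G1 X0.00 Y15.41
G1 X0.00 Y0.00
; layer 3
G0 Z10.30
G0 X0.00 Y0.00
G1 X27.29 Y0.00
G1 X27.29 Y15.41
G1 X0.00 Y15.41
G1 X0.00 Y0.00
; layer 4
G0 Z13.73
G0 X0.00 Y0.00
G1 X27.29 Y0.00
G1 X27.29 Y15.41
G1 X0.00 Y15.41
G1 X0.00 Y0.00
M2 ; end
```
solid part
  facet normal 0.0000 0.0000 -1.0000
    outer loop
      vertex 27.29 15.41 0.00
      vertex 27.29 0.00 0.00
      vertex 0.00 0.00 0.00
    endloop
  endfacet
  facet normal 0.0000 0.0000 -1.0000
    outer loop
      vertex 0.00 15.41 0.00
      vertex 27.29 15.41 0.00
      vertex 0.00 0.00 0.00
    endloop
  endfacet
  facet normal 0.0000 0.0000 1.0000
    outer loop
      vertex 0.00 0.00 13.73
      vertex 27.29 0.00 13.73
      vertex 27.29 15.41 13.73
    endloop
  endfacet
  facet normal 0.0000 0.0000 1.0000
    outer loop
      vertex 0.00 0.00 13.73
      vertex 27.29 15.41 13.73
      vertex 0.00 15.41 13.73
    endloop
  endfacet
  facet normal 0.0000 -1.0000 0.0000
    outer loop
      vertex 0.00 0.00 0.00
      vertex 27.29 0.00 0.00
      vertex 27.29 0.00 13.73
    endloop
  endfacet
  facet normal 0.0000 -1.0000 0.0000
    outer loop
      vertex 0.00 0.00 0.00
      vertex 27.29 0.00 13.73
      vertex 0.00 0.00 13.73
    endloop
  endfacet
  facet normal 0.0000 1.0000 0.0000
    outer loop
      vertex 27.29 15.41 13.73
      vertex 27.29 15.41 0.00
      vertex 0.00 15.41 0.00
    endloop
  endfacet
  facet normal 0.0000 1.0000 0.0000
    outer loop
      vertex 0.00 15.41 13.73
      vertex 27.29 15.41 13.73
      vertex 0.00 15.41 0.00
    endloop
  endfacet
  facet normal -1.0000 0.0000 0.0000
    outer loop
      vertex 0.00 15.41 13.73
      vertex 0.00 15.41 0.00
      vertex 0.00 0.00 0.00
    endloop
  endfacet
  facet normal -1.0000 0.0000 0.0000
    outer loop
      vertex 0.00 0.00 13.73
      vertex 0.00 15.41 13.73
      vertex 0.00 0.00 0.00
    endloop
  endfacet
  facet normal 1.0000 0.0000 0.0000
    outer loop
      vertex 27.29 0.00 0.00
      vertex 27.29 15.41 0.00
      vertex 27.29 15.41 13.73
    endloop
  endfacet
  facet normal 1.0000 0.0000 0.0000
    outer loop
      vertex 27.29 0.00 0.00
      vertex 27.29 15.41 13.73
      vertex 27.29 0.00 13.73
    endloop
  endfacet
endsolid part

The G0 Z moves step by Δz≈3.43 mm. Every layer's G1 loop is the same polygon, so the solid is a straight extrusion of it from z=0 to z≈13.7. Closing with flat bottom and top caps and triangulating gives 12 facets — a rectangular box, roughly 27.3 × 15.4 mm footprint and 13.7 mm tall.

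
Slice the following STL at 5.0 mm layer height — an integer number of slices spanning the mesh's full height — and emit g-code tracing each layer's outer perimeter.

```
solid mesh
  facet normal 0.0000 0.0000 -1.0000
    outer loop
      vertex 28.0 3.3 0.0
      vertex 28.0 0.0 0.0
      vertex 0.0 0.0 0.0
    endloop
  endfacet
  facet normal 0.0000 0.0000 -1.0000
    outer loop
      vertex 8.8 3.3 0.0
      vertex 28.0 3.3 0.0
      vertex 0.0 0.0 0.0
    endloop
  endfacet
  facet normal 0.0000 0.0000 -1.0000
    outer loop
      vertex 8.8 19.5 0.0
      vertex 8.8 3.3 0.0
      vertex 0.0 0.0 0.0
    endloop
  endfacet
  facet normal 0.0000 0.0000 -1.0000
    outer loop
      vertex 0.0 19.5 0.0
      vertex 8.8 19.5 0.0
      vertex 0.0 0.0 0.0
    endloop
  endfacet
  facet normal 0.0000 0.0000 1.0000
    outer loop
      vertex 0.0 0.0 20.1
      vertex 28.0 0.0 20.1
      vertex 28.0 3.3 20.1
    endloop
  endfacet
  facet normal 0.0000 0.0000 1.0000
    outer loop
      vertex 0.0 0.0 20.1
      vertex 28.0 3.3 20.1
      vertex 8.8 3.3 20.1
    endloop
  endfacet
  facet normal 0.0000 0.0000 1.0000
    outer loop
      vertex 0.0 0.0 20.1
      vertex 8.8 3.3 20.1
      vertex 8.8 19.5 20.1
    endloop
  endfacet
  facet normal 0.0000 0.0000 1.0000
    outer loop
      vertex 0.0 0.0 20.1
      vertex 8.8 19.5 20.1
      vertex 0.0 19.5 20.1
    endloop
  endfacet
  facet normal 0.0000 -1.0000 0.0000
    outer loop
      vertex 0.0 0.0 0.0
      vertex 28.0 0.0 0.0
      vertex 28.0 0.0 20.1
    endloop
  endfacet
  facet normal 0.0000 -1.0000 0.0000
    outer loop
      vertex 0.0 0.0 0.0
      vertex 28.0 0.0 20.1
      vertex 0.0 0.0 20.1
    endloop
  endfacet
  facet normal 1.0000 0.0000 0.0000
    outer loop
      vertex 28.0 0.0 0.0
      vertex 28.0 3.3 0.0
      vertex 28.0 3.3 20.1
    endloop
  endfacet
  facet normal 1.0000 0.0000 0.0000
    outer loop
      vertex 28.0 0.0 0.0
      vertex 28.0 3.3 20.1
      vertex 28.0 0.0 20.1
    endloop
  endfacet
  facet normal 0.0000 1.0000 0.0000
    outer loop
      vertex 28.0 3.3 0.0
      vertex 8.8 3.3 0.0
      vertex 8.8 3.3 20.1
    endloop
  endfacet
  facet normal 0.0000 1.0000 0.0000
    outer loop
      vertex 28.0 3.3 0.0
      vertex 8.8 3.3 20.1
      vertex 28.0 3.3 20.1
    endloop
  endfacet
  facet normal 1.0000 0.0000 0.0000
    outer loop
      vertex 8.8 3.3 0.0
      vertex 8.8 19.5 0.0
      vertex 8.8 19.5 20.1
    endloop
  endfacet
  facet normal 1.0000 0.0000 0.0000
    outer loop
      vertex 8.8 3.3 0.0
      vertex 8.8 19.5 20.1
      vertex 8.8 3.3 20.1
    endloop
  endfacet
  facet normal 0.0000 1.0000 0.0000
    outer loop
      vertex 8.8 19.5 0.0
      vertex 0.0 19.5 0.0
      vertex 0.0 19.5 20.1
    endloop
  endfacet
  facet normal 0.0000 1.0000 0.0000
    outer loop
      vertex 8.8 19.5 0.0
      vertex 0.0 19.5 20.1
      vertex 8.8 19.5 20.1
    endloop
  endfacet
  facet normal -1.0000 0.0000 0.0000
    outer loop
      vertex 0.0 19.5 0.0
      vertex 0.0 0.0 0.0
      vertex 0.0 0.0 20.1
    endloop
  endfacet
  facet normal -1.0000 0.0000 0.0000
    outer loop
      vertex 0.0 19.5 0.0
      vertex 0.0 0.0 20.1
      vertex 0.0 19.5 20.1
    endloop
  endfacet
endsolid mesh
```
; perimeter-only toolpath
G21 ; units = mm
G90 ; absolute positioning
G28 ; home
; layer 1
G0 Z5.0
G0 X0.0 Y0.0
G1 X28.0 Y0.0
G1 X28.0 Y3.3
G1 X8.8 Y3.3
G1 X8.8 Y19.5
G1 X0.0 Y19.5
G1 X0.0 Y0.0
; layer 2
G0 Z10.1
G0 X0.0 Y0.0
G1 X28.0 Y0.0
G1 X28.0 Y3.3
G1 X8.8 Y3.3
G1 X8.8 Y19.5
G1 X0.0 Y19.5
G1 X0.0 Y0.0
; layer 3
G0 Z15.1
G0 X0.0 Y0.0
G1 X28.0 Y0.0
G1 X28.0 Y3.3
G1 X8.8 Y3.3
G1 X8.8 Y19.5
G1 X0.0 Y19.5
G1 X0.0 Y0.0
; layer 4
G0 Z20.1
G0 X0.0 Y0.0
G1 X28.0 Y0.0
G1 X28.0 Y3.3
G1 X8.8 Y3.3
G1 X8.8 Y19.5
G1 X0.0 Y19.5
G1 X0.0 Y0.0
M2 ; end

The solid is an L-shaped prism: outer 28 × 19.5 mm, arm thicknesses ≈ 3.3 mm (horizontal) and 8.8 mm (vertical), extruded 20.1 mm in z. Slicing at Δz = 5.0 mm — 4 equal slices spanning the solid's height, so layer i sits at z = i·h/4 — gives 4 non-empty perimeters. Each is a 6-segment closed polygon; G0 lifts to the layer z and rapids to the start vertex, then G1 traces the edges.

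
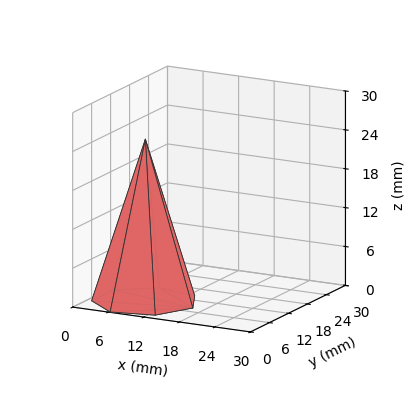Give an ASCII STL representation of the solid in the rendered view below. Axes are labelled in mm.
Reading the render: the shape is a regular 7-sided pyramid, base circumscribed radius ≈ 8 mm, apex at z ≈ 25 mm (dimensions read to the nearest mm from the axis ticks). For the STL, each face is triangulated and given an outward normal.

solid part
  facet normal 0.0000 0.0000 -1.0000
    outer loop
      vertex 6.22 15.80 0.00
      vertex 12.99 14.25 0.00
      vertex 16.00 8.00 0.00
    endloop
  endfacet
  facet normal 0.0000 0.0000 -1.0000
    outer loop
      vertex 0.79 11.47 0.00
      vertex 6.22 15.80 0.00
      vertex 16.00 8.00 0.00
    endloop
  endfacet
  facet normal 0.0000 0.0000 -1.0000
    outer loop
      vertex 0.79 4.53 0.00
      vertex 0.79 11.47 0.00
      vertex 16.00 8.00 0.00
    endloop
  endfacet
  facet normal 0.0000 0.0000 -1.0000
    outer loop
      vertex 6.22 0.20 0.00
      vertex 0.79 4.53 0.00
      vertex 16.00 8.00 0.00
    endloop
  endfacet
  facet normal 0.0000 0.0000 -1.0000
    outer loop
      vertex 12.99 1.75 0.00
      vertex 6.22 0.20 0.00
      vertex 16.00 8.00 0.00
    endloop
  endfacet
  facet normal 0.8657 0.4169 0.2770
    outer loop
      vertex 16.00 8.00 0.00
      vertex 12.99 14.25 0.00
      vertex 8.00 8.00 25.00
    endloop
  endfacet
  facet normal 0.2144 0.9366 0.2770
    outer loop
      vertex 12.99 14.25 0.00
      vertex 6.22 15.80 0.00
      vertex 8.00 8.00 25.00
    endloop
  endfacet
  facet normal -0.5991 0.7512 0.2770
    outer loop
      vertex 6.22 15.80 0.00
      vertex 0.79 11.47 0.00
      vertex 8.00 8.00 25.00
    endloop
  endfacet
  facet normal -0.9608 0.0000 0.2771
    outer loop
      vertex 0.79 11.47 0.00
      vertex 0.79 4.53 0.00
      vertex 8.00 8.00 25.00
    endloop
  endfacet
  facet normal -0.5991 -0.7512 0.2770
    outer loop
      vertex 0.79 4.53 0.00
      vertex 6.22 0.20 0.00
      vertex 8.00 8.00 25.00
    endloop
  endfacet
  facet normal 0.2144 -0.9366 0.2770
    outer loop
      vertex 6.22 0.20 0.00
      vertex 12.99 1.75 0.00
      vertex 8.00 8.00 25.00
    endloop
  endfacet
  facet normal 0.8657 -0.4169 0.2770
    outer loop
      vertex 12.99 1.75 0.00
      vertex 16.00 8.00 0.00
      vertex 8.00 8.00 25.00
    endloop
  endfacet
endsolid part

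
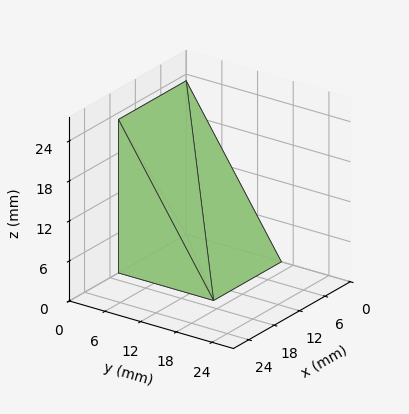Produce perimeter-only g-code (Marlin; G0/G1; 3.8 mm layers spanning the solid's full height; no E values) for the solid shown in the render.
Reading the render: the shape is a wedge (ramp): 16 × 16 mm base, rising to 23 mm along the y=0 edge and sloping linearly to z=0 at y=16 (dimensions read to the nearest mm from the axis ticks). For the g-code, the solid's height is divided into equal slices at the stated Δz and each level perimeter traced with G1 moves after a G0 lift.

; perimeter-only toolpath
G21 ; units = mm
G90 ; absolute positioning
G28 ; home
; layer 1
G0 Z3.8
G0 X0.0 Y0.0
G1 X16.0 Y0.0
G1 X16.0 Y13.3
G1 X0.0 Y13.3
G1 X0.0 Y0.0
; layer 2
G0 Z7.7
G0 X0.0 Y0.0
G1 X16.0 Y0.0
G1 X16.0 Y10.7
G1 X0.0 Y10.7
G1 X0.0 Y0.0
; layer 3
G0 Z11.5
G0 X0.0 Y0.0
G1 X16.0 Y0.0
G1 X16.0 Y8.0
G1 X0.0 Y8.0
G1 X0.0 Y0.0
; layer 4
G0 Z15.3
G0 X0.0 Y0.0
G1 X16.0 Y0.0
G1 X16.0 Y5.3
G1 X0.0 Y5.3
G1 X0.0 Y0.0
; layer 5
G0 Z19.2
G0 X0.0 Y0.0
G1 X16.0 Y0.0
G1 X16.0 Y2.7
G1 X0.0 Y2.7
G1 X0.0 Y0.0
M2 ; end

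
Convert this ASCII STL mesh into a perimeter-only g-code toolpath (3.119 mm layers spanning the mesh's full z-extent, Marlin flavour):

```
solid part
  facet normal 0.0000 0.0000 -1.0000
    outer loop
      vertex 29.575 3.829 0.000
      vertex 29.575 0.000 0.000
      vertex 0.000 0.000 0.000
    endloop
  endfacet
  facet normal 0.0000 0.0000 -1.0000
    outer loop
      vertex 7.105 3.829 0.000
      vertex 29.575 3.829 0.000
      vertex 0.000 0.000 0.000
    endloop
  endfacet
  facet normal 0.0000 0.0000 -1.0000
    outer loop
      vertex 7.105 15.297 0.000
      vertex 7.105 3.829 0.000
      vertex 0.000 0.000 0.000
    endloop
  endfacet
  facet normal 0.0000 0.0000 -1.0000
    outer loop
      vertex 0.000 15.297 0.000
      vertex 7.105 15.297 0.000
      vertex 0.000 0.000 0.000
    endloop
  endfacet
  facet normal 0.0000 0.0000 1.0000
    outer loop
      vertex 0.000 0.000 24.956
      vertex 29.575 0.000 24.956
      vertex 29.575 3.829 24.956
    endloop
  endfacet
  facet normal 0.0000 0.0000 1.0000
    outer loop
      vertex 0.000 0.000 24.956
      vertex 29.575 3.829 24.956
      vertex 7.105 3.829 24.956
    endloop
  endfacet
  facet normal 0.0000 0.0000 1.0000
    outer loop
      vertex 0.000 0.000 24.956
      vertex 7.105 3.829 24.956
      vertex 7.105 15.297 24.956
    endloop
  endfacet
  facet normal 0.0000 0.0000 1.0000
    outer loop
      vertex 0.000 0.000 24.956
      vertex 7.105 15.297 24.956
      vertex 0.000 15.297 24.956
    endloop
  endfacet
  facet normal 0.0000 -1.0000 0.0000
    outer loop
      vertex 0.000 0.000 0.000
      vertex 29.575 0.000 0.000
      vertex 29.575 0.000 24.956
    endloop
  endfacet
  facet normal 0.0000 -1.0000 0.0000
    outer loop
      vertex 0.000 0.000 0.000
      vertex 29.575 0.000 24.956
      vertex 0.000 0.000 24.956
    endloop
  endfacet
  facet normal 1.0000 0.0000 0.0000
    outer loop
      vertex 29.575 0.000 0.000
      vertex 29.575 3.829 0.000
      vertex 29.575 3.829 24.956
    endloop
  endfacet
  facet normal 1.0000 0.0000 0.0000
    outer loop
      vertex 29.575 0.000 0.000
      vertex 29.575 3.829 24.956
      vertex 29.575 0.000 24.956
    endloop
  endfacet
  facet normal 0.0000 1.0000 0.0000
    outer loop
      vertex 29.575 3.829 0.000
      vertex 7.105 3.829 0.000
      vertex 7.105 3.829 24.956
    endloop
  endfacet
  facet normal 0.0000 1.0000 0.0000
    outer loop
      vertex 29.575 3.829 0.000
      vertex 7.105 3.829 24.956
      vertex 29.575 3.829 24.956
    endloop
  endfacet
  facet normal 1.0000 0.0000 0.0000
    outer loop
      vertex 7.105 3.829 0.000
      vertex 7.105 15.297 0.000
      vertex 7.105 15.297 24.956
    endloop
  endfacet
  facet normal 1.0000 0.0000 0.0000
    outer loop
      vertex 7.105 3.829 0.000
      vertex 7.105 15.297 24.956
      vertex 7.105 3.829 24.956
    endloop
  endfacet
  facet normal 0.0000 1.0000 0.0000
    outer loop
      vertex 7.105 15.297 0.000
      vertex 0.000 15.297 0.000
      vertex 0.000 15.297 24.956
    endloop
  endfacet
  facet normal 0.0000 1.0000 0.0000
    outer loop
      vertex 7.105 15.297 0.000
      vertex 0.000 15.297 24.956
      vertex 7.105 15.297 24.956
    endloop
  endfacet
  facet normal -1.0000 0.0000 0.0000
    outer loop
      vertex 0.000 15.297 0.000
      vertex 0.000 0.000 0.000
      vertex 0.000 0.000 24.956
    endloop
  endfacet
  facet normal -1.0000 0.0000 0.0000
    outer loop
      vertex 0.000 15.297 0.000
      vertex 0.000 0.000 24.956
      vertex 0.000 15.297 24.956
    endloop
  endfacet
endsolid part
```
; perimeter-only toolpath
G21 ; units = mm
G90 ; absolute positioning
G28 ; home
; layer 1
G0 Z3.119
G0 X0.000 Y0.000
G1 X29.575 Y0.000
G1 X29.575 Y3.829
G1 X7.105 Y3.829
G1 X7.105 Y15.297
G1 X0.000 Y15.297
G1 X0.000 Y0.000
; layer 2
G0 Z6.239
G0 X0.000 Y0.000
G1 X29.575 Y0.000
G1 X29.575 Y3.829
G1 X7.105 Y3.829
G1 X7.105 Y15.297
G1 X0.000 Y15.297
G1 X0.000 Y0.000
; layer 3
G0 Z9.358
G0 X0.000 Y0.000
G1 X29.575 Y0.000
G1 X29.575 Y3.829
G1 X7.105 Y3.829
G1 X7.105 Y15.297
G1 X0.000 Y15.297
G1 X0.000 Y0.000
; layer 4
G0 Z12.478
G0 X0.000 Y0.000
G1 X29.575 Y0.000
G1 X29.575 Y3.829
G1 X7.105 Y3.829
G1 X7.105 Y15.297
G1 X0.000 Y15.297
G1 X0.000 Y0.000
; layer 5
G0 Z15.598
G0 X0.000 Y0.000
G1 X29.575 Y0.000
G1 X29.575 Y3.829
G1 X7.105 Y3.829
G1 X7.105 Y15.297
G1 X0.000 Y15.297
G1 X0.000 Y0.000
; layer 6
G0 Z18.717
G0 X0.000 Y0.000
G1 X29.575 Y0.000
G1 X29.575 Y3.829
G1 X7.105 Y3.829
G1 X7.105 Y15.297
G1 X0.000 Y15.297
G1 X0.000 Y0.000
; layer 7
G0 Z21.837
G0 X0.000 Y0.000
G1 X29.575 Y0.000
G1 X29.575 Y3.829
G1 X7.105 Y3.829
G1 X7.105 Y15.297
G1 X0.000 Y15.297
G1 X0.000 Y0.000
; layer 8
G0 Z24.956
G0 X0.000 Y0.000
G1 X29.575 Y0.000
G1 X29.575 Y3.829
G1 X7.105 Y3.829
G1 X7.105 Y15.297
G1 X0.000 Y15.297
G1 X0.000 Y0.000
M2 ; end

The solid is an L-shaped prism: outer 29.6 × 15.3 mm, arm thicknesses ≈ 3.83 mm (horizontal) and 7.11 mm (vertical), extruded 25 mm in z. Slicing at Δz = 3.119 mm — 8 equal slices spanning the solid's height, so layer i sits at z = i·h/8 — gives 8 non-empty perimeters. Each is a 6-segment closed polygon; G0 lifts to the layer z and rapids to the start vertex, then G1 traces the edges.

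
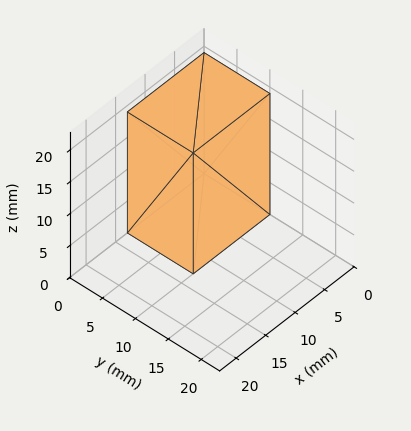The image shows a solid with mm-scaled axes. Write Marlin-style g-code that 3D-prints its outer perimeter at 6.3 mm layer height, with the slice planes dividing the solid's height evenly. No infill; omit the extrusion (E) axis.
Reading the render: the shape is a rectangular box, roughly 13 × 10 mm footprint and 19 mm tall (dimensions read to the nearest mm from the axis ticks). For the g-code, the solid's height is divided into equal slices at the stated Δz and each level perimeter traced with G1 moves after a G0 lift.

; perimeter-only toolpath
G21 ; units = mm
G90 ; absolute positioning
G28 ; home
; layer 1
G0 Z6.3
G0 X0.0 Y0.0
G1 X13.0 Y0.0
G1 X13.0 Y10.0
G1 X0.0 Y10.0
G1 X0.0 Y0.0
; layer 2
G0 Z12.7
G0 X0.0 Y0.0
G1 X13.0 Y0.0
G1 X13.0 Y10.0
G1 X0.0 Y10.0
G1 X0.0 Y0.0
; layer 3
G0 Z19.0
G0 X0.0 Y0.0
G1 X13.0 Y0.0
G1 X13.0 Y10.0
G1 X0.0 Y10.0
G1 X0.0 Y0.0
M2 ; end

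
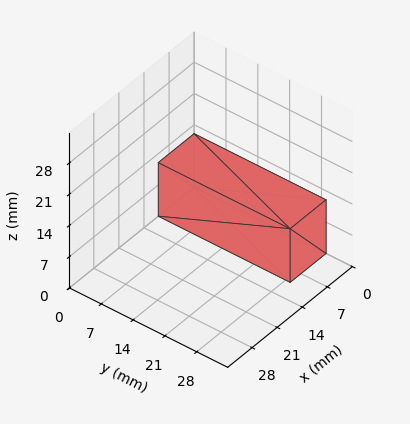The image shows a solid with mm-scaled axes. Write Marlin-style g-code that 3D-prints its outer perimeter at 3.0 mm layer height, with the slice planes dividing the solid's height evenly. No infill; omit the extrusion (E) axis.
Reading the render: the shape is a rectangular box, roughly 10 × 29 mm footprint and 12 mm tall (dimensions read to the nearest mm from the axis ticks). For the g-code, the solid's height is divided into equal slices at the stated Δz and each level perimeter traced with G1 moves after a G0 lift.

; perimeter-only toolpath
G21 ; units = mm
G90 ; absolute positioning
G28 ; home
; layer 1
G0 Z3.0
G0 X0.0 Y0.0
G1 X10.0 Y0.0
G1 X10.0 Y29.0
G1 X0.0 Y29.0
G1 X0.0 Y0.0
; layer 2
G0 Z6.0
G0 X0.0 Y0.0
G1 X10.0 Y0.0
G1 X10.0 Y29.0
G1 X0.0 Y29.0
G1 X0.0 Y0.0
; layer 3
G0 Z9.0
G0 X0.0 Y0.0
G1 X10.0 Y0.0
G1 X10.0 Y29.0
G1 X0.0 Y29.0
G1 X0.0 Y0.0
; layer 4
G0 Z12.0
G0 X0.0 Y0.0
G1 X10.0 Y0.0
G1 X10.0 Y29.0
G1 X0.0 Y29.0
G1 X0.0 Y0.0
M2 ; end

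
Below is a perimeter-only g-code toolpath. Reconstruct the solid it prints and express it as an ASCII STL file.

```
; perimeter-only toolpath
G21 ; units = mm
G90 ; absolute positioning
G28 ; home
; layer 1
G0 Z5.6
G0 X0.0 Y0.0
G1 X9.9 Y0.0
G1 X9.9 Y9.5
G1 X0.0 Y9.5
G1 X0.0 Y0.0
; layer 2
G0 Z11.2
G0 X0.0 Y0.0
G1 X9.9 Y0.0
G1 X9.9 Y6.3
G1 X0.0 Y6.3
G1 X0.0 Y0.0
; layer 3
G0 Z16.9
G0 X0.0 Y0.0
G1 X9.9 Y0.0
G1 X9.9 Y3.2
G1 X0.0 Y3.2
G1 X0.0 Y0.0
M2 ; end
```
solid part
  facet normal 0.0000 0.0000 -1.0000
    outer loop
      vertex 9.9 12.7 0.0
      vertex 9.9 0.0 0.0
      vertex 0.0 0.0 0.0
    endloop
  endfacet
  facet normal 0.0000 0.0000 -1.0000
    outer loop
      vertex 0.0 12.7 0.0
      vertex 9.9 12.7 0.0
      vertex 0.0 0.0 0.0
    endloop
  endfacet
  facet normal 0.0000 -1.0000 0.0000
    outer loop
      vertex 0.0 0.0 0.0
      vertex 9.9 0.0 0.0
      vertex 9.9 0.0 22.5
    endloop
  endfacet
  facet normal 0.0000 -1.0000 0.0000
    outer loop
      vertex 0.0 0.0 0.0
      vertex 9.9 0.0 22.5
      vertex 0.0 0.0 22.5
    endloop
  endfacet
  facet normal 0.0000 0.8709 0.4915
    outer loop
      vertex 0.0 0.0 22.5
      vertex 9.9 0.0 22.5
      vertex 9.9 12.7 0.0
    endloop
  endfacet
  facet normal 0.0000 0.8709 0.4915
    outer loop
      vertex 0.0 0.0 22.5
      vertex 9.9 12.7 0.0
      vertex 0.0 12.7 0.0
    endloop
  endfacet
  facet normal -1.0000 0.0000 0.0000
    outer loop
      vertex 0.0 0.0 22.5
      vertex 0.0 12.7 0.0
      vertex 0.0 0.0 0.0
    endloop
  endfacet
  facet normal 1.0000 0.0000 0.0000
    outer loop
      vertex 9.9 0.0 0.0
      vertex 9.9 12.7 0.0
      vertex 9.9 0.0 22.5
    endloop
  endfacet
endsolid part

The G0 Z moves step by Δz≈5.6 mm. The G1 loops shrink linearly with z, so the solid tapers from its base footprint up to z≈22.5. Closing with a flat bottom cap and the tapered top and triangulating gives 8 facets — a wedge (ramp): 9.9 × 12.7 mm base, rising to 22.5 mm along the y=0 edge and sloping linearly to z=0 at y=12.7.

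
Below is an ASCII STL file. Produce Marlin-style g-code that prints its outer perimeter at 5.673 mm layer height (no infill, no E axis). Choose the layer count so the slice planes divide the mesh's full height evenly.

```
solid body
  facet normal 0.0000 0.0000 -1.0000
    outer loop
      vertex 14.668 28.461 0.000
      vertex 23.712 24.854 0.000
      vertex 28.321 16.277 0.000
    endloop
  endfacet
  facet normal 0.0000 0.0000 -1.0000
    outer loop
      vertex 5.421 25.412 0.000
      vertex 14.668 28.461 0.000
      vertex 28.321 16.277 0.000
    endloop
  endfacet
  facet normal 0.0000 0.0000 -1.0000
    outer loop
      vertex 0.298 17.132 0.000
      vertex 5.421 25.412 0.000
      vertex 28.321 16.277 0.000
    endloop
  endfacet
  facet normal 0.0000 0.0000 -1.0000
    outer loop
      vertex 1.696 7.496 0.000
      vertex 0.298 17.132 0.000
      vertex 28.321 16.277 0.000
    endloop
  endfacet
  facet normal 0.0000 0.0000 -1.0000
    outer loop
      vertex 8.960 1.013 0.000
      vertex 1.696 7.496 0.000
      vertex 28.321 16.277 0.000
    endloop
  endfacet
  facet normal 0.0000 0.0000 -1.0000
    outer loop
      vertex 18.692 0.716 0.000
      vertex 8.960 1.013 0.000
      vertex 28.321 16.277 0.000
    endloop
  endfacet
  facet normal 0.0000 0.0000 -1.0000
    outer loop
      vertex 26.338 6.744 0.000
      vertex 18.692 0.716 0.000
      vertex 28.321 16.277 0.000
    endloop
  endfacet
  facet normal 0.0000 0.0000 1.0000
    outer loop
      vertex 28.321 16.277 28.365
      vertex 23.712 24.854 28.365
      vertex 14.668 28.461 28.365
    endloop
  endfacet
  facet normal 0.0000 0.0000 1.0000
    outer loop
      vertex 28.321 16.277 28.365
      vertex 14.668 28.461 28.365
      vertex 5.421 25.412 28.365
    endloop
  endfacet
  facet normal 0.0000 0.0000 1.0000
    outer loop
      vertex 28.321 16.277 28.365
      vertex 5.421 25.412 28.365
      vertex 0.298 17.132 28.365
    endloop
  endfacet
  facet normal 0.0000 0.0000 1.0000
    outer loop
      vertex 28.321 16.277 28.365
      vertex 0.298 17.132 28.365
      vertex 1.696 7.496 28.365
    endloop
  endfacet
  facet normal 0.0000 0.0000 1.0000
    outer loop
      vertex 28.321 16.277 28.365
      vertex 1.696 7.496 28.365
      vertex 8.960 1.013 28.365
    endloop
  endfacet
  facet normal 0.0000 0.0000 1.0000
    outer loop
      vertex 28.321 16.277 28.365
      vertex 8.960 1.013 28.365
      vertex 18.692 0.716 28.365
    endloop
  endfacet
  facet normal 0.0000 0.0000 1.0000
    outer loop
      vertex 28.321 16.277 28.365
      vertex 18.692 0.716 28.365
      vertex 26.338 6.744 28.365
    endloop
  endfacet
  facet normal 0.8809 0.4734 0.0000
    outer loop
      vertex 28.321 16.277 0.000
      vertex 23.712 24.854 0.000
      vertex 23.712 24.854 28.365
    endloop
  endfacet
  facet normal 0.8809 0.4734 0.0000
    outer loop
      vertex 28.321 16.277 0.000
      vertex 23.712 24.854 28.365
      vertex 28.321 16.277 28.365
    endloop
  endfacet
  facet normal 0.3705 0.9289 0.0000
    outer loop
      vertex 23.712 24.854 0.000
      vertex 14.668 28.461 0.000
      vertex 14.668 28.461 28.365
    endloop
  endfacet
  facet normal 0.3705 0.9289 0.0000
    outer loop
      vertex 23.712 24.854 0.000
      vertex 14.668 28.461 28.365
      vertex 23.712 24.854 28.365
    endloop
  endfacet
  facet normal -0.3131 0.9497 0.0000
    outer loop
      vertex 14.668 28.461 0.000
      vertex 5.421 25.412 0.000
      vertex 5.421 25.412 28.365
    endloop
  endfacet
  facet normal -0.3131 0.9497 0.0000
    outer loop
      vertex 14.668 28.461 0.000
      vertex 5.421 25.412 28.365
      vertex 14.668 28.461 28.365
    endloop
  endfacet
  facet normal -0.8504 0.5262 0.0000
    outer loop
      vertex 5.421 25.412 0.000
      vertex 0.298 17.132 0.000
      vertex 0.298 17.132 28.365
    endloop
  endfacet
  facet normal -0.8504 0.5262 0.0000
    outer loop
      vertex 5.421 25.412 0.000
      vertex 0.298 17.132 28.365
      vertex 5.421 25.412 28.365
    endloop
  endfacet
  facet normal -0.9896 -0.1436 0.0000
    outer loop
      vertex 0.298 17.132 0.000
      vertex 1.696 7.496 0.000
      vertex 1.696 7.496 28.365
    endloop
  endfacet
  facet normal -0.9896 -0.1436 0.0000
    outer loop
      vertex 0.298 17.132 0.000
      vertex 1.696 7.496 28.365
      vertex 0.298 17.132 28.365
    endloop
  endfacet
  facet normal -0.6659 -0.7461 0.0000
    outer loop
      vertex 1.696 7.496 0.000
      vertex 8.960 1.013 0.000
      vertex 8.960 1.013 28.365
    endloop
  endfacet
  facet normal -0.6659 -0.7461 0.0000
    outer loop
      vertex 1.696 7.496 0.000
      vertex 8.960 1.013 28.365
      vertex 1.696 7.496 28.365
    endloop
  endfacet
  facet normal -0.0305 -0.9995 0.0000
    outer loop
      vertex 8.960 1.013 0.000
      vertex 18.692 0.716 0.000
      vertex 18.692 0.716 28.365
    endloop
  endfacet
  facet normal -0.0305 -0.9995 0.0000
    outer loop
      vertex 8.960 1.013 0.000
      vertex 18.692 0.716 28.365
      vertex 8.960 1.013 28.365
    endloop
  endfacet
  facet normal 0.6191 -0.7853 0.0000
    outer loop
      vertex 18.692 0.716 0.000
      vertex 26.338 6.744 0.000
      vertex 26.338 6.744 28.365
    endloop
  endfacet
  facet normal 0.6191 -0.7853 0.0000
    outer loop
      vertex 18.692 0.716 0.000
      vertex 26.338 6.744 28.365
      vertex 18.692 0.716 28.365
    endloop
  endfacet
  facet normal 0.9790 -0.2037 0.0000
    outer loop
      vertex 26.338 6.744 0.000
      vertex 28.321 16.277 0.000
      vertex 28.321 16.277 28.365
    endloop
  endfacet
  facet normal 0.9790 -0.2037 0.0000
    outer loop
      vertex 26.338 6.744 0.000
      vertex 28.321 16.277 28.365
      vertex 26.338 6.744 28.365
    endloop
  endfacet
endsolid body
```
; perimeter-only toolpath
G21 ; units = mm
G90 ; absolute positioning
G28 ; home
; layer 1
G0 Z5.673
G0 X28.321 Y16.277
G1 X23.712 Y24.854
G1 X14.668 Y28.461
G1 X5.421 Y25.412
G1 X0.298 Y17.132
G1 X1.696 Y7.496
G1 X8.960 Y1.013
G1 X18.692 Y0.716
G1 X26.338 Y6.744
G1 X28.321 Y16.277
; layer 2
G0 Z11.346
G0 X28.321 Y16.277
G1 X23.712 Y24.854
G1 X14.668 Y28.461
G1 X5.421 Y25.412
G1 X0.298 Y17.132
G1 X1.696 Y7.496
G1 X8.960 Y1.013
G1 X18.692 Y0.716
G1 X26.338 Y6.744
G1 X28.321 Y16.277
; layer 3
G0 Z17.019
G0 X28.321 Y16.277
G1 X23.712 Y24.854
G1 X14.668 Y28.461
G1 X5.421 Y25.412
G1 X0.298 Y17.132
G1 X1.696 Y7.496
G1 X8.960 Y1.013
G1 X18.692 Y0.716
G1 X26.338 Y6.744
G1 X28.321 Y16.277
; layer 4
G0 Z22.692
G0 X28.321 Y16.277
G1 X23.712 Y24.854
G1 X14.668 Y28.461
G1 X5.421 Y25.412
G1 X0.298 Y17.132
G1 X1.696 Y7.496
G1 X8.960 Y1.013
G1 X18.692 Y0.716
G1 X26.338 Y6.744
G1 X28.321 Y16.277
; layer 5
G0 Z28.365
G0 X28.321 Y16.277
G1 X23.712 Y24.854
G1 X14.668 Y28.461
G1 X5.421 Y25.412
G1 X0.298 Y17.132
G1 X1.696 Y7.496
G1 X8.960 Y1.013
G1 X18.692 Y0.716
G1 X26.338 Y6.744
G1 X28.321 Y16.277
M2 ; end

The solid is a regular 9-sided prism (a cylinder approximated with 9 flat sides), circumscribed radius ≈ 14.2 mm, height ≈ 28.4 mm. Slicing at Δz = 5.673 mm — 5 equal slices spanning the solid's height, so layer i sits at z = i·h/5 — gives 5 non-empty perimeters. Each is a 9-segment closed polygon; G0 lifts to the layer z and rapids to the start vertex, then G1 traces the edges.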